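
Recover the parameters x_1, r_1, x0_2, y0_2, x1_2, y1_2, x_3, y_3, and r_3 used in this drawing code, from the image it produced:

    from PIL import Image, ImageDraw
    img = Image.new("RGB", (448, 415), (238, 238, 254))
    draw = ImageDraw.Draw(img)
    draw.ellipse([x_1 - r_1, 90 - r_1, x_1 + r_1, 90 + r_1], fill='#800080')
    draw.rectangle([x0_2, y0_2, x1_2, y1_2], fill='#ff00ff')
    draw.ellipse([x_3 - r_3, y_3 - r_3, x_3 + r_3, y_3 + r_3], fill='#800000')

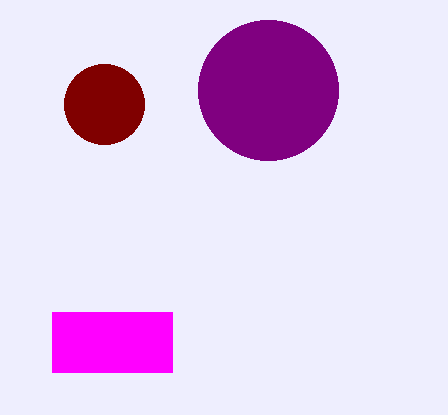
x_1 = 268; r_1 = 70; x0_2 = 52; y0_2 = 312; x1_2 = 172; y1_2 = 372; x_3 = 104; y_3 = 104; r_3 = 40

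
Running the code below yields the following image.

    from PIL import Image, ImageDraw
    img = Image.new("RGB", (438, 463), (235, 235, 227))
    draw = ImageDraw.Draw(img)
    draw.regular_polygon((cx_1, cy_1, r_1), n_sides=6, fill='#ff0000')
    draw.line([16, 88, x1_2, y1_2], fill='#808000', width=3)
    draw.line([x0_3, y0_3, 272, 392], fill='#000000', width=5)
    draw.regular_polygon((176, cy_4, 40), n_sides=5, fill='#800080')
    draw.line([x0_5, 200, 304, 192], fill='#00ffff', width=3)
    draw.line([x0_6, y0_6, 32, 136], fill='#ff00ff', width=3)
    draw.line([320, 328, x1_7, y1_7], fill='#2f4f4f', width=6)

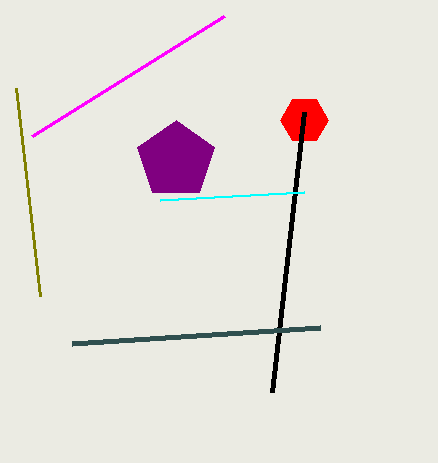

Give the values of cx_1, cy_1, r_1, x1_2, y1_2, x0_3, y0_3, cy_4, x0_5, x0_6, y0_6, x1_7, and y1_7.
cx_1 = 304
cy_1 = 120
r_1 = 24
x1_2 = 40
y1_2 = 296
x0_3 = 304
y0_3 = 112
cy_4 = 160
x0_5 = 160
x0_6 = 224
y0_6 = 16
x1_7 = 72
y1_7 = 344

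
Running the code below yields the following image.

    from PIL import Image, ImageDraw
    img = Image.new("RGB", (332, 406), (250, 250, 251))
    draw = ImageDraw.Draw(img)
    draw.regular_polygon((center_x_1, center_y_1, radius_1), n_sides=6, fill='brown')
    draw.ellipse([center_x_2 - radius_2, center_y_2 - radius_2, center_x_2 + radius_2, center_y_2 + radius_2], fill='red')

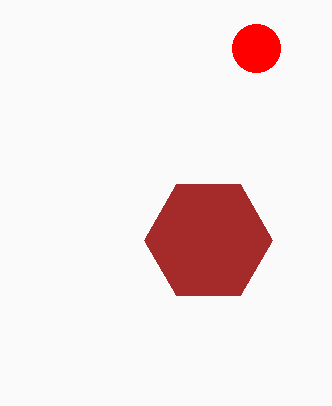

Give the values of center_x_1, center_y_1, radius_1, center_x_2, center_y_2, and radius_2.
center_x_1 = 208; center_y_1 = 240; radius_1 = 64; center_x_2 = 256; center_y_2 = 48; radius_2 = 24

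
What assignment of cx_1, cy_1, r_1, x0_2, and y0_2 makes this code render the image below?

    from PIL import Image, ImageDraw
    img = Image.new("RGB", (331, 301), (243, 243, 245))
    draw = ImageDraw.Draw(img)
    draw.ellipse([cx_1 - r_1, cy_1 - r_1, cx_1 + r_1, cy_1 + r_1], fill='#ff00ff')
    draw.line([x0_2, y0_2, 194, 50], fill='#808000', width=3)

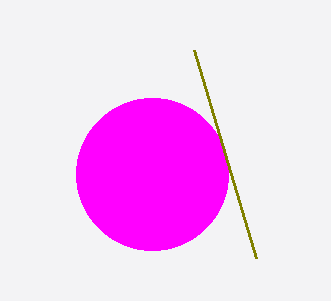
cx_1 = 152, cy_1 = 174, r_1 = 76, x0_2 = 256, y0_2 = 258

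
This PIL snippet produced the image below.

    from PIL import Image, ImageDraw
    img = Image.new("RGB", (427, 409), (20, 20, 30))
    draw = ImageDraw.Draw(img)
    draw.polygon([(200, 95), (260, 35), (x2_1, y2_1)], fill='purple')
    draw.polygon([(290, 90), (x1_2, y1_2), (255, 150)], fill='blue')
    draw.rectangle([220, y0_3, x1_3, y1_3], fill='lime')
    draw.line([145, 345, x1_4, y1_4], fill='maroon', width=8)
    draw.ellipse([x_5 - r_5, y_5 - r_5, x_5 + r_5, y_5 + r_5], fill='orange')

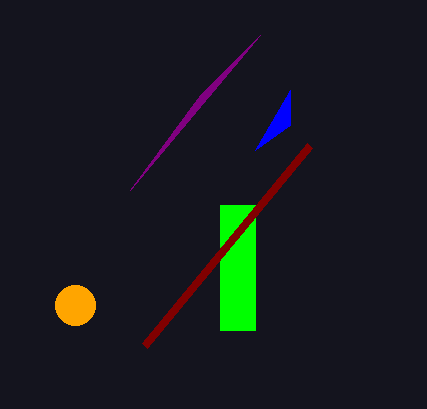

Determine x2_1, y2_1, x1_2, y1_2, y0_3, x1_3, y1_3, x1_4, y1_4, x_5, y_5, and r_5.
x2_1 = 130, y2_1 = 190, x1_2 = 290, y1_2 = 125, y0_3 = 205, x1_3 = 255, y1_3 = 330, x1_4 = 310, y1_4 = 145, x_5 = 75, y_5 = 305, r_5 = 20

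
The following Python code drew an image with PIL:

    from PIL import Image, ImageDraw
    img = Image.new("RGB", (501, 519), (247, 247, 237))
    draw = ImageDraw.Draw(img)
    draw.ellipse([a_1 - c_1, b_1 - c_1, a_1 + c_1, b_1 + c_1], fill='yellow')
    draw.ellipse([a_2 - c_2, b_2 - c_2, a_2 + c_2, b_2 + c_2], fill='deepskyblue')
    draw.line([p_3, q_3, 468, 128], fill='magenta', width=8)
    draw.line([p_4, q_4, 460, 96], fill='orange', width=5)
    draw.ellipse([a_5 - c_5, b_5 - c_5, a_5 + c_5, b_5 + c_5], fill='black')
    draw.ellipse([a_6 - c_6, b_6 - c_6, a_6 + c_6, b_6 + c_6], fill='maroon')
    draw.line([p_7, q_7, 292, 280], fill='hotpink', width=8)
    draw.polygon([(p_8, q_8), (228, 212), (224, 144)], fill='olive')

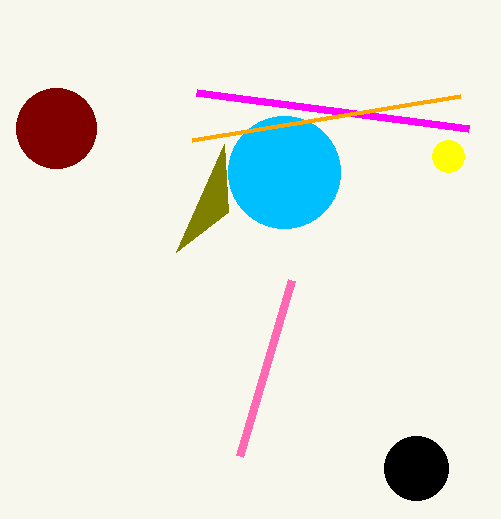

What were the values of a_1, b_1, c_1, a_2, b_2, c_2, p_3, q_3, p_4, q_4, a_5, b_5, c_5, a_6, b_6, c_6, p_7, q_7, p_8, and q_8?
a_1 = 448; b_1 = 156; c_1 = 16; a_2 = 284; b_2 = 172; c_2 = 56; p_3 = 196; q_3 = 92; p_4 = 192; q_4 = 140; a_5 = 416; b_5 = 468; c_5 = 32; a_6 = 56; b_6 = 128; c_6 = 40; p_7 = 240; q_7 = 456; p_8 = 176; q_8 = 252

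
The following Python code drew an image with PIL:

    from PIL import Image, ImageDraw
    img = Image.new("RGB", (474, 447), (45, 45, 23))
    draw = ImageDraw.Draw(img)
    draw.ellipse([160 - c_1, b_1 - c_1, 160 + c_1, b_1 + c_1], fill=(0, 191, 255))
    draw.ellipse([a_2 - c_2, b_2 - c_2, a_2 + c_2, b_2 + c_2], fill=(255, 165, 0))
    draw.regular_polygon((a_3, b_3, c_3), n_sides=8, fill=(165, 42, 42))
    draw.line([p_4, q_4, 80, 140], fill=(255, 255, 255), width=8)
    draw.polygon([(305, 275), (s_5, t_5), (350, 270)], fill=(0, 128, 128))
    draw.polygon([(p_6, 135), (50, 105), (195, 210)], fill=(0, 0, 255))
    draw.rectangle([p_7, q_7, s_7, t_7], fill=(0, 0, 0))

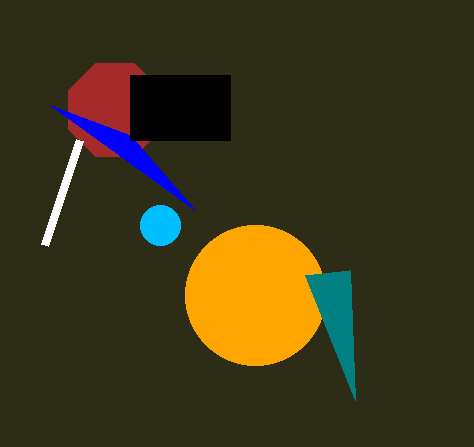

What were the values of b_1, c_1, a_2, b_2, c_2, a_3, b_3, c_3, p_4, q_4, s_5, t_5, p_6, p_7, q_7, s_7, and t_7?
b_1 = 225, c_1 = 20, a_2 = 255, b_2 = 295, c_2 = 70, a_3 = 115, b_3 = 110, c_3 = 50, p_4 = 45, q_4 = 245, s_5 = 355, t_5 = 400, p_6 = 130, p_7 = 130, q_7 = 75, s_7 = 230, t_7 = 140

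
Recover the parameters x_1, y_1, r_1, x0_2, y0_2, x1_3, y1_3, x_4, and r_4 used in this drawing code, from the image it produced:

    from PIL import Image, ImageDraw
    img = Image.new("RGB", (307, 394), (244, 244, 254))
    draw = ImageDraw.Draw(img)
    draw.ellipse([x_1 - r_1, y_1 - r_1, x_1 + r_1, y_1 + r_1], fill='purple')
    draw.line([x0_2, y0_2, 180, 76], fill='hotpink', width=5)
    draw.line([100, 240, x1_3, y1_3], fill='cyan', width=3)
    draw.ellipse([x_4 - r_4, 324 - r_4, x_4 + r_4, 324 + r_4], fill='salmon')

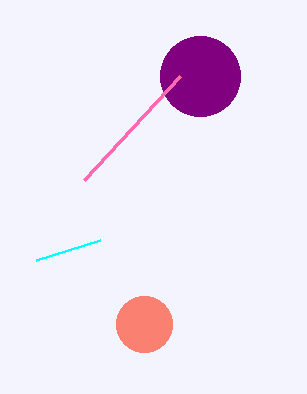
x_1 = 200
y_1 = 76
r_1 = 40
x0_2 = 84
y0_2 = 180
x1_3 = 36
y1_3 = 260
x_4 = 144
r_4 = 28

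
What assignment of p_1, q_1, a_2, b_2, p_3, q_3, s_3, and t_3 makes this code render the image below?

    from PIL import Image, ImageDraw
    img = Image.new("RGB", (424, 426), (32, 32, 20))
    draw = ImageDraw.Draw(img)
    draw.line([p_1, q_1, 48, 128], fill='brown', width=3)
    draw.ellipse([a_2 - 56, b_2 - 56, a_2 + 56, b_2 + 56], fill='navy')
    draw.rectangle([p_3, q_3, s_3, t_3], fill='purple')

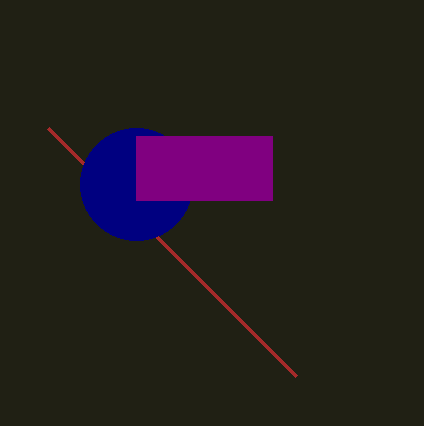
p_1 = 296, q_1 = 376, a_2 = 136, b_2 = 184, p_3 = 136, q_3 = 136, s_3 = 272, t_3 = 200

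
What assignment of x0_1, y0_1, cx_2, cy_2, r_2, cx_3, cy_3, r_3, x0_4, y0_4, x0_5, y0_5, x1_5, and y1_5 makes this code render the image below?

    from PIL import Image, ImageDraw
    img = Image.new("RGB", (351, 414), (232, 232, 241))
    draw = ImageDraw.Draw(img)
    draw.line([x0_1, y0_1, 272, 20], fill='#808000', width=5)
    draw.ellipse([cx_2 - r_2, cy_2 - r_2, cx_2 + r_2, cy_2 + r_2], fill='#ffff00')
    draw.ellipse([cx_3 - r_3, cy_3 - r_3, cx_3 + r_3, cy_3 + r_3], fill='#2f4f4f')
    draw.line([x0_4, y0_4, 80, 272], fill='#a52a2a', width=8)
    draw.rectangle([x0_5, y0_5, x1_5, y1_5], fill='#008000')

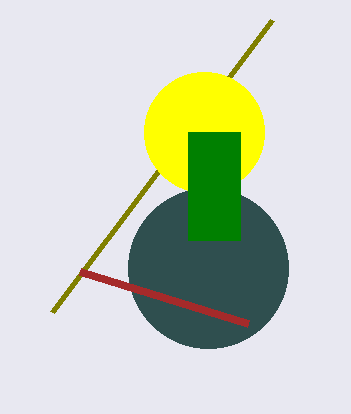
x0_1 = 52, y0_1 = 312, cx_2 = 204, cy_2 = 132, r_2 = 60, cx_3 = 208, cy_3 = 268, r_3 = 80, x0_4 = 248, y0_4 = 324, x0_5 = 188, y0_5 = 132, x1_5 = 240, y1_5 = 240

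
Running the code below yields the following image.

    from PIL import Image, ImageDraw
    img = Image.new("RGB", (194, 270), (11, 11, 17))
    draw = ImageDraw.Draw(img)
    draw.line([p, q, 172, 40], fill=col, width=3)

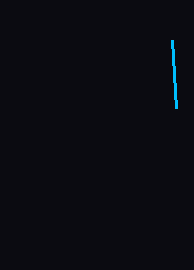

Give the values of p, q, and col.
p = 176
q = 108
col = 'deepskyblue'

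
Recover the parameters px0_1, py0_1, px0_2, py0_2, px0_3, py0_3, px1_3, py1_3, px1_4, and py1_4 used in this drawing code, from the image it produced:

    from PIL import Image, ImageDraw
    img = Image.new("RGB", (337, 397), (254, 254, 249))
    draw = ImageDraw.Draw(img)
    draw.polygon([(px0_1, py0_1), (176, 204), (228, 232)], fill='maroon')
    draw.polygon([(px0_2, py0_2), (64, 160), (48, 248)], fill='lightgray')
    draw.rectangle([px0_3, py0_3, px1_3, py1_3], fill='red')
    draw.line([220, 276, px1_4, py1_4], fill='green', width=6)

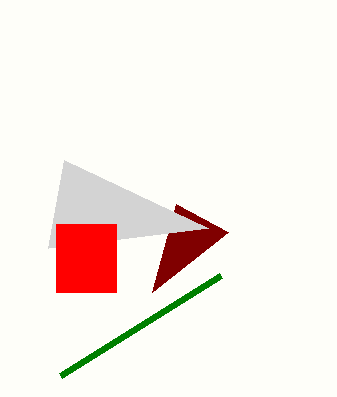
px0_1 = 152, py0_1 = 292, px0_2 = 208, py0_2 = 228, px0_3 = 56, py0_3 = 224, px1_3 = 116, py1_3 = 292, px1_4 = 60, py1_4 = 376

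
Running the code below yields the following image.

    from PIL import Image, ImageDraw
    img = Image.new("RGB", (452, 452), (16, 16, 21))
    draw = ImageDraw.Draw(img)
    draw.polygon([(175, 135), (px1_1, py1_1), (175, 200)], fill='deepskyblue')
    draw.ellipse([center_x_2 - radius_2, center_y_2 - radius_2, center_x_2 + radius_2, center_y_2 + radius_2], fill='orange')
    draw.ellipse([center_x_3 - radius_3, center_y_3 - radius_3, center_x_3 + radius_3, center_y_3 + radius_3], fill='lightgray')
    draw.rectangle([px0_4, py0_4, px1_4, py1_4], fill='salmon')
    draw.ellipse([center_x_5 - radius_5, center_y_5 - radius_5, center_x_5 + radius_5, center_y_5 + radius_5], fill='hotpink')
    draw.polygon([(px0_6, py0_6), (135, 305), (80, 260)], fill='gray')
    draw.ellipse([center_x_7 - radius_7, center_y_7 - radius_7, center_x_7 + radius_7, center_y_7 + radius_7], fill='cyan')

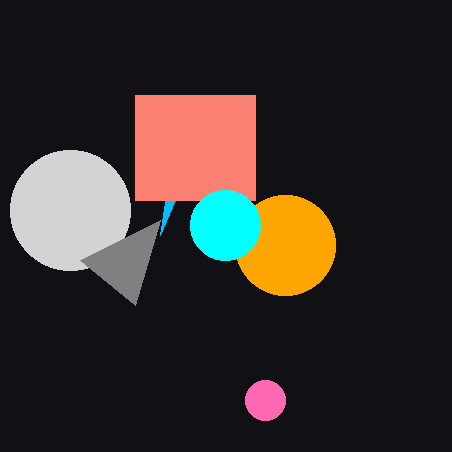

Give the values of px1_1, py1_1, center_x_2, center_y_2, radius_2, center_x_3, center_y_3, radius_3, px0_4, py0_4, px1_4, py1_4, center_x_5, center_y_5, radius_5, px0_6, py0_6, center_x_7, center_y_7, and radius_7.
px1_1 = 160, py1_1 = 235, center_x_2 = 285, center_y_2 = 245, radius_2 = 50, center_x_3 = 70, center_y_3 = 210, radius_3 = 60, px0_4 = 135, py0_4 = 95, px1_4 = 255, py1_4 = 200, center_x_5 = 265, center_y_5 = 400, radius_5 = 20, px0_6 = 160, py0_6 = 220, center_x_7 = 225, center_y_7 = 225, radius_7 = 35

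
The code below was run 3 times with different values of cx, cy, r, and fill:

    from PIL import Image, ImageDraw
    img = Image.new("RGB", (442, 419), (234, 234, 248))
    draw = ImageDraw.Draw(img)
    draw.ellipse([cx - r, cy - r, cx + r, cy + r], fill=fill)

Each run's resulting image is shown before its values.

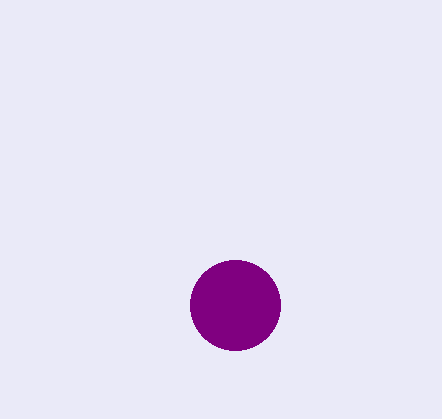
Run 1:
cx = 235; cy = 305; r = 45; fill = 'purple'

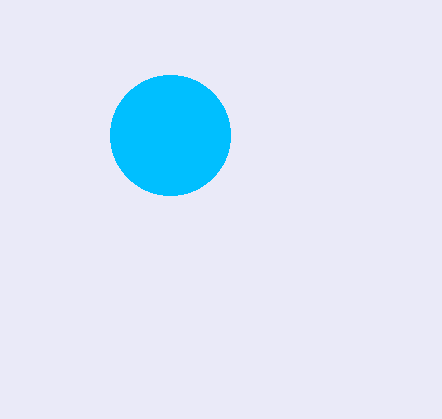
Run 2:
cx = 170, cy = 135, r = 60, fill = 'deepskyblue'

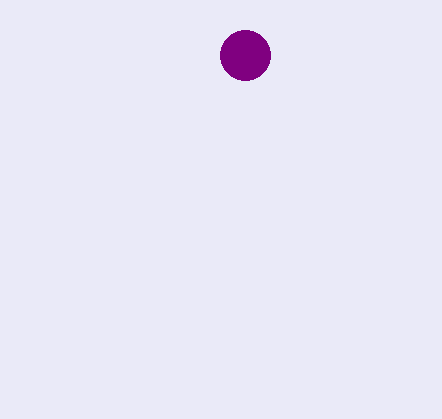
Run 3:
cx = 245; cy = 55; r = 25; fill = 'purple'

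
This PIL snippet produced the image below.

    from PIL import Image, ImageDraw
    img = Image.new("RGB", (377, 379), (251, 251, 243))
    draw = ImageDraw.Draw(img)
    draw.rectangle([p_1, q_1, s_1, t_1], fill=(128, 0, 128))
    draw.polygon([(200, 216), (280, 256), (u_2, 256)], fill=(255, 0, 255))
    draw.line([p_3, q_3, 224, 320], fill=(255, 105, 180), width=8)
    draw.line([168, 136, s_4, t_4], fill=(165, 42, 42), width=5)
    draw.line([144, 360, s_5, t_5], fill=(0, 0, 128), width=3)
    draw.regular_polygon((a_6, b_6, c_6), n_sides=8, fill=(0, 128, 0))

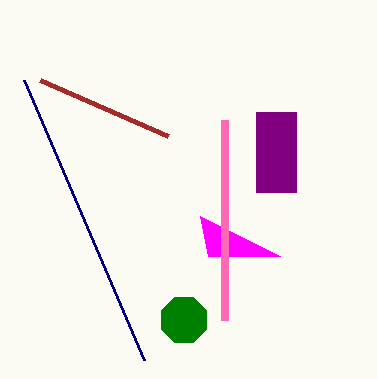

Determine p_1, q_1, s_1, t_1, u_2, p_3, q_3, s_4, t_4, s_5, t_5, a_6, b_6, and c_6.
p_1 = 256; q_1 = 112; s_1 = 296; t_1 = 192; u_2 = 208; p_3 = 224; q_3 = 120; s_4 = 40; t_4 = 80; s_5 = 24; t_5 = 80; a_6 = 184; b_6 = 320; c_6 = 24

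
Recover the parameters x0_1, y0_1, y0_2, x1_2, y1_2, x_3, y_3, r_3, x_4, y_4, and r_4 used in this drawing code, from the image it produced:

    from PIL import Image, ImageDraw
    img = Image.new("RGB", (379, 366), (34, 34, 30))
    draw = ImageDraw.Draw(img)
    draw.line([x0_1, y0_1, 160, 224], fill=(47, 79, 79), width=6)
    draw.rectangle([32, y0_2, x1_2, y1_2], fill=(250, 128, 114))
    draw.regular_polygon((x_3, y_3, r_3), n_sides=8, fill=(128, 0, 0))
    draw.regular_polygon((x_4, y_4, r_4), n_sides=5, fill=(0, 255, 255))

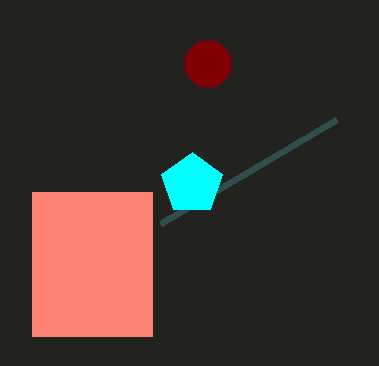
x0_1 = 336; y0_1 = 120; y0_2 = 192; x1_2 = 152; y1_2 = 336; x_3 = 208; y_3 = 64; r_3 = 24; x_4 = 192; y_4 = 184; r_4 = 32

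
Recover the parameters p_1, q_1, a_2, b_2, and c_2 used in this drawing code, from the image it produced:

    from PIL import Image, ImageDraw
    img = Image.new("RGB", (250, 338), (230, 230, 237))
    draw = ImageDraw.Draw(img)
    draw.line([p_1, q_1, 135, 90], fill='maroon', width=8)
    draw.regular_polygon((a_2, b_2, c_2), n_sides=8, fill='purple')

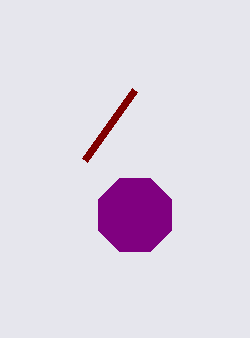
p_1 = 85, q_1 = 160, a_2 = 135, b_2 = 215, c_2 = 40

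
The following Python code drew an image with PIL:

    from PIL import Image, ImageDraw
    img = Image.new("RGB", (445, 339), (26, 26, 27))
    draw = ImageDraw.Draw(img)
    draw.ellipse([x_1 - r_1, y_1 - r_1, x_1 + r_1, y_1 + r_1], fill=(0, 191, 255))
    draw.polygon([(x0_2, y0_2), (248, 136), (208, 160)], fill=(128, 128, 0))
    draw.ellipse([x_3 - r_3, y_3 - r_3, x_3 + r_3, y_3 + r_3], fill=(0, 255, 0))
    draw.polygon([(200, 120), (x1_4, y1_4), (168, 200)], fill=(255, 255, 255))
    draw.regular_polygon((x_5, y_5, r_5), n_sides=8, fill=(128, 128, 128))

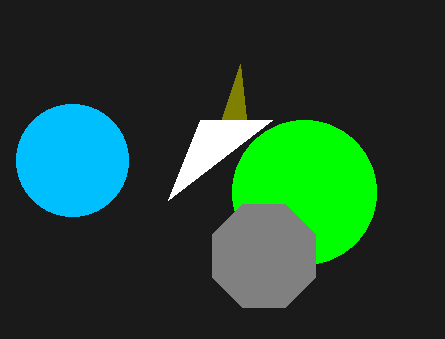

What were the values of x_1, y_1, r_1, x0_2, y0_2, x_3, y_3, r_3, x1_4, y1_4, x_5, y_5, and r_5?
x_1 = 72, y_1 = 160, r_1 = 56, x0_2 = 240, y0_2 = 64, x_3 = 304, y_3 = 192, r_3 = 72, x1_4 = 272, y1_4 = 120, x_5 = 264, y_5 = 256, r_5 = 56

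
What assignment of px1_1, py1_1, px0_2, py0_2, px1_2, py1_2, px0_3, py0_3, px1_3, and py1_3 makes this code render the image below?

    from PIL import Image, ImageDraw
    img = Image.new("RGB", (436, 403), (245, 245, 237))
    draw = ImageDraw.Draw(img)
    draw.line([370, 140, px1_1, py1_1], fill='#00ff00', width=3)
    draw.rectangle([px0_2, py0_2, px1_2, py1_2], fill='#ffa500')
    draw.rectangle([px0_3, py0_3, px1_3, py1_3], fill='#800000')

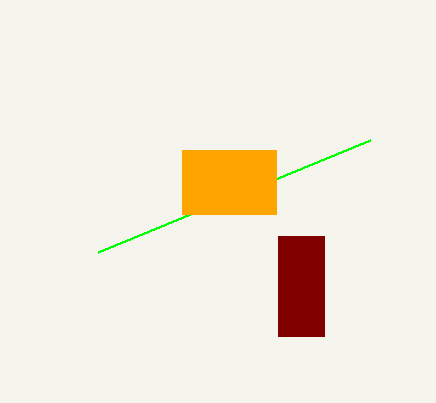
px1_1 = 98, py1_1 = 252, px0_2 = 182, py0_2 = 150, px1_2 = 276, py1_2 = 214, px0_3 = 278, py0_3 = 236, px1_3 = 324, py1_3 = 336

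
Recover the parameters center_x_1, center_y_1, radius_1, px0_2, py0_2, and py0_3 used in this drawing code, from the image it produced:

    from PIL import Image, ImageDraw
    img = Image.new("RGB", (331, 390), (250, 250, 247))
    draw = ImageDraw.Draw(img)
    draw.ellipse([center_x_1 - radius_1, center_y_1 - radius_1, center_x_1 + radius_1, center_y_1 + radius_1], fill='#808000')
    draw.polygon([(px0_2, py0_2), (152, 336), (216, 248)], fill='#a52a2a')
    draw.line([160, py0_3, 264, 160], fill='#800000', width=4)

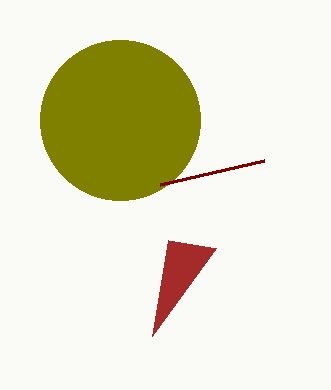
center_x_1 = 120
center_y_1 = 120
radius_1 = 80
px0_2 = 168
py0_2 = 240
py0_3 = 184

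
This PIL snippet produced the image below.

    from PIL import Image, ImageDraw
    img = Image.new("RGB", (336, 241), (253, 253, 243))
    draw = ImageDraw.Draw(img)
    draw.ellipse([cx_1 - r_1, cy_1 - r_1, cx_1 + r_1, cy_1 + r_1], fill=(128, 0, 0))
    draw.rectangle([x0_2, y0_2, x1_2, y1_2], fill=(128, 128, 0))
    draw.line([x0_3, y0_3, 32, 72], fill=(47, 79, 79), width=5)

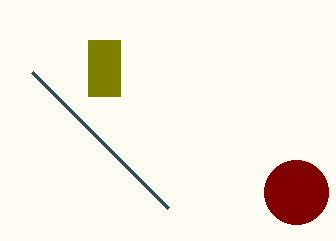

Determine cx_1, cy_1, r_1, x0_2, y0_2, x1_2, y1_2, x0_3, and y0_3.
cx_1 = 296; cy_1 = 192; r_1 = 32; x0_2 = 88; y0_2 = 40; x1_2 = 120; y1_2 = 96; x0_3 = 168; y0_3 = 208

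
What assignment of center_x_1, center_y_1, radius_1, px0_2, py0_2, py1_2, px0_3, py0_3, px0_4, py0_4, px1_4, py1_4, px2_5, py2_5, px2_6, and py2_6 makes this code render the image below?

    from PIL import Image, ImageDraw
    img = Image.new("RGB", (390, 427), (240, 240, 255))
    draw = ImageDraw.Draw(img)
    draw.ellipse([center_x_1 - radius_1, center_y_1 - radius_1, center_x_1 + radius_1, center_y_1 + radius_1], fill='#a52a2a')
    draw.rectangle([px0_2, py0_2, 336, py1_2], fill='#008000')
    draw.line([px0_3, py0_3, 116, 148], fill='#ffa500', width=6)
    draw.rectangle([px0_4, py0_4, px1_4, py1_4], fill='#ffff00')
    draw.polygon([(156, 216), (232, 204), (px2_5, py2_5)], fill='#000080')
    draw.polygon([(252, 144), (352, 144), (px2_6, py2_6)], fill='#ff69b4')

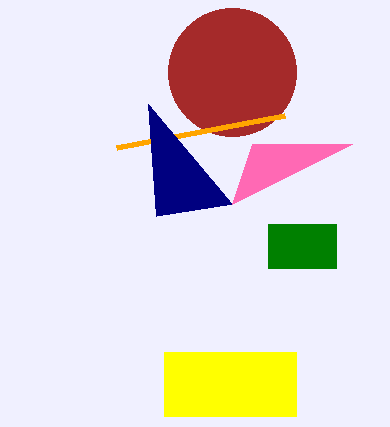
center_x_1 = 232; center_y_1 = 72; radius_1 = 64; px0_2 = 268; py0_2 = 224; py1_2 = 268; px0_3 = 284; py0_3 = 116; px0_4 = 164; py0_4 = 352; px1_4 = 296; py1_4 = 416; px2_5 = 148; py2_5 = 104; px2_6 = 232; py2_6 = 204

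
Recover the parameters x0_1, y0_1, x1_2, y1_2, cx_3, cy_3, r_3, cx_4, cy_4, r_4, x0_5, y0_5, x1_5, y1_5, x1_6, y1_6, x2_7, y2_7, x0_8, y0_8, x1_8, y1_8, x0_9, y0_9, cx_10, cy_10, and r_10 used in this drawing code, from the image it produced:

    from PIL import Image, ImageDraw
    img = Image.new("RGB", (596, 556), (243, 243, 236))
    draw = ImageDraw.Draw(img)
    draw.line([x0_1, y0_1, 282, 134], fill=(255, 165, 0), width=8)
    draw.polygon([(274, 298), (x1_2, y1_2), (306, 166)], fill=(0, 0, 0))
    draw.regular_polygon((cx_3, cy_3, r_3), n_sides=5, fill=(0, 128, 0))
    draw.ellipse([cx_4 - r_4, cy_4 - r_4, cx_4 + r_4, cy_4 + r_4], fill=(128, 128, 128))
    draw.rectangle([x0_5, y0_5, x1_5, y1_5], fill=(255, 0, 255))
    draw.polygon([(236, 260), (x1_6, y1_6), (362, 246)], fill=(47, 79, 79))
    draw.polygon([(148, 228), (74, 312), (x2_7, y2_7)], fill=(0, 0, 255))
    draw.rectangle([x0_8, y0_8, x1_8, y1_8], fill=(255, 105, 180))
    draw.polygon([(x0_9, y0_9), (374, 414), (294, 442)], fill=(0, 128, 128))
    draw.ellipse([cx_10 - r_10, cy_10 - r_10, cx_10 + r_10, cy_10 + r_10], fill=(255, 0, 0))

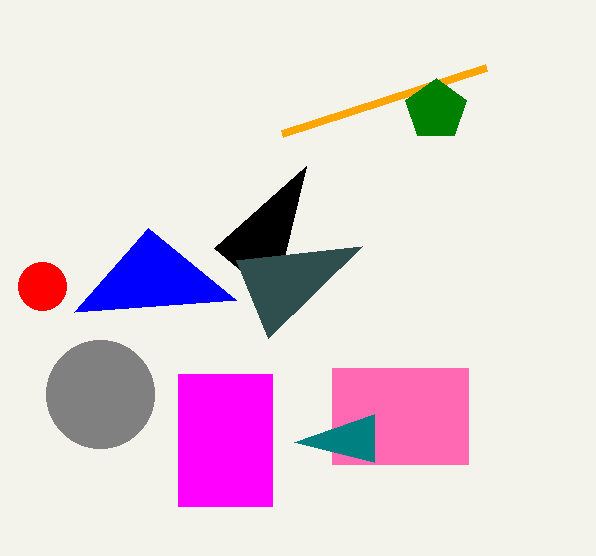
x0_1 = 486
y0_1 = 68
x1_2 = 214
y1_2 = 248
cx_3 = 436
cy_3 = 110
r_3 = 32
cx_4 = 100
cy_4 = 394
r_4 = 54
x0_5 = 178
y0_5 = 374
x1_5 = 272
y1_5 = 506
x1_6 = 268
y1_6 = 338
x2_7 = 236
y2_7 = 300
x0_8 = 332
y0_8 = 368
x1_8 = 468
y1_8 = 464
x0_9 = 374
y0_9 = 462
cx_10 = 42
cy_10 = 286
r_10 = 24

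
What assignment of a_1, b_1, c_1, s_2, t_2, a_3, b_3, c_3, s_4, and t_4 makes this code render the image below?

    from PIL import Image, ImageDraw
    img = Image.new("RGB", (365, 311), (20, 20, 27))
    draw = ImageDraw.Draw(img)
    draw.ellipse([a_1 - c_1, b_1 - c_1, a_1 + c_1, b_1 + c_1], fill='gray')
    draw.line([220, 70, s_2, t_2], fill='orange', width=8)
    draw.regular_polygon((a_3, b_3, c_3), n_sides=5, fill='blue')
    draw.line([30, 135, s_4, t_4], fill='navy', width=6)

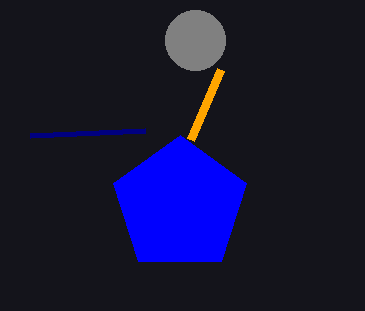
a_1 = 195; b_1 = 40; c_1 = 30; s_2 = 190; t_2 = 140; a_3 = 180; b_3 = 205; c_3 = 70; s_4 = 145; t_4 = 130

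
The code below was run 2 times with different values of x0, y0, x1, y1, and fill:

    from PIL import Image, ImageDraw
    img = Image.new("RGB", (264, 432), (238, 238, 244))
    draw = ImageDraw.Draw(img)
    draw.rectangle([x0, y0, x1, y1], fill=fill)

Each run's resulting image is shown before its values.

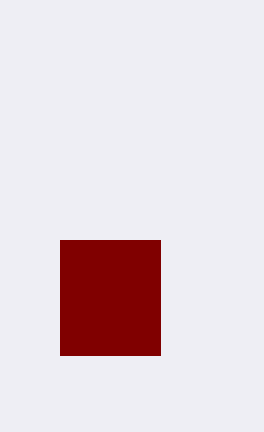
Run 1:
x0 = 60
y0 = 240
x1 = 160
y1 = 355
fill = 'maroon'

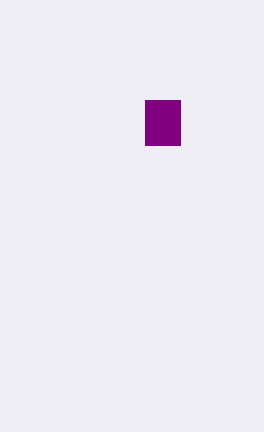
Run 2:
x0 = 145
y0 = 100
x1 = 180
y1 = 145
fill = 'purple'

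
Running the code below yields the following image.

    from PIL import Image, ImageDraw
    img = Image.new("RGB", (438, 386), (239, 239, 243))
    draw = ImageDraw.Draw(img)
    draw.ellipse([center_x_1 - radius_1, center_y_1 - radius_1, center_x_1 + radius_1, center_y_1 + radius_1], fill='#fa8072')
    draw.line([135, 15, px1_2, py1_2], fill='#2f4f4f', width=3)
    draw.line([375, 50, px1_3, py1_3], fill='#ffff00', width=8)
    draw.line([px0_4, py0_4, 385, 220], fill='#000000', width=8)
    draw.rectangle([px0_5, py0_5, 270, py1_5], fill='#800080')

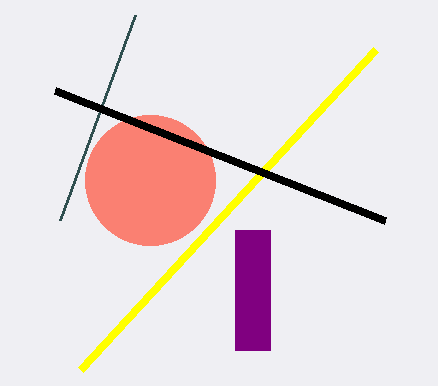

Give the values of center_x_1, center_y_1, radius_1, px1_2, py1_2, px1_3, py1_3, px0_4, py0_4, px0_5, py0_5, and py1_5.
center_x_1 = 150, center_y_1 = 180, radius_1 = 65, px1_2 = 60, py1_2 = 220, px1_3 = 80, py1_3 = 370, px0_4 = 55, py0_4 = 90, px0_5 = 235, py0_5 = 230, py1_5 = 350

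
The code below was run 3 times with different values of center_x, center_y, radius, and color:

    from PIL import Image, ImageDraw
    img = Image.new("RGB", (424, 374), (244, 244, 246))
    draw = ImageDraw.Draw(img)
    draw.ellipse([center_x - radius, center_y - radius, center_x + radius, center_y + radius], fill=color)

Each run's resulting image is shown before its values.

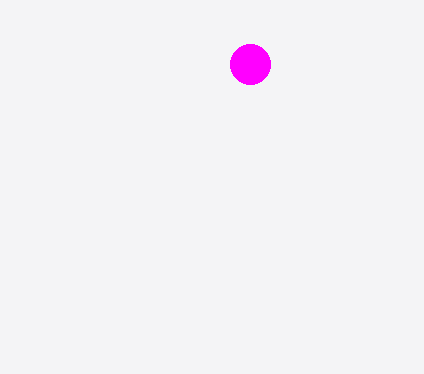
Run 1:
center_x = 250, center_y = 64, radius = 20, color = 'magenta'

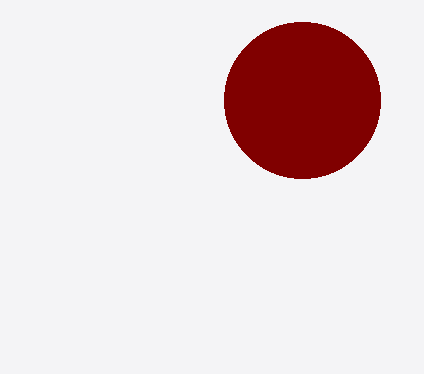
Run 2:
center_x = 302; center_y = 100; radius = 78; color = 'maroon'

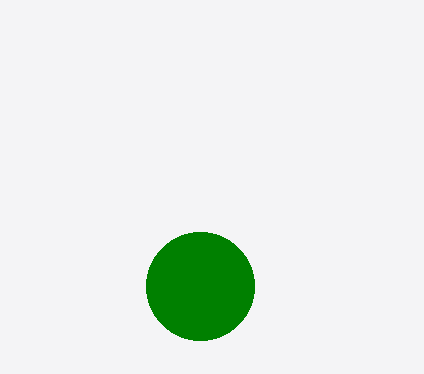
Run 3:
center_x = 200
center_y = 286
radius = 54
color = 'green'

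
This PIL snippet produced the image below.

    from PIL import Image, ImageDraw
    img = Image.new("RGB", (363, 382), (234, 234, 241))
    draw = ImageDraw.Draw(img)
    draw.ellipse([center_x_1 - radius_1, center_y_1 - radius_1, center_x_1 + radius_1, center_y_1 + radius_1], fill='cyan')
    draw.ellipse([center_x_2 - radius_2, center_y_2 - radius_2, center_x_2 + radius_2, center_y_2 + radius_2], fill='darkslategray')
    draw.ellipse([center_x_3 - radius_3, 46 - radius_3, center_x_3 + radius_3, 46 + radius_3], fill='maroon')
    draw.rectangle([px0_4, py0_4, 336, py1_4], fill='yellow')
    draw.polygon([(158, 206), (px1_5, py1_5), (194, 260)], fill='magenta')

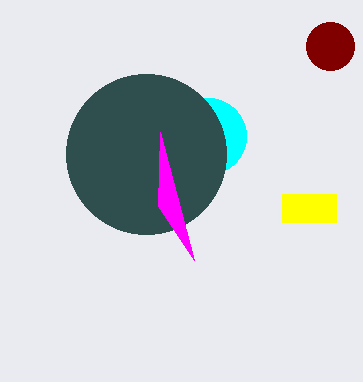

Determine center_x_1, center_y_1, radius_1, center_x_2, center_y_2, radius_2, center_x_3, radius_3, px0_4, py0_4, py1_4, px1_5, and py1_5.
center_x_1 = 208
center_y_1 = 136
radius_1 = 38
center_x_2 = 146
center_y_2 = 154
radius_2 = 80
center_x_3 = 330
radius_3 = 24
px0_4 = 282
py0_4 = 194
py1_4 = 222
px1_5 = 160
py1_5 = 132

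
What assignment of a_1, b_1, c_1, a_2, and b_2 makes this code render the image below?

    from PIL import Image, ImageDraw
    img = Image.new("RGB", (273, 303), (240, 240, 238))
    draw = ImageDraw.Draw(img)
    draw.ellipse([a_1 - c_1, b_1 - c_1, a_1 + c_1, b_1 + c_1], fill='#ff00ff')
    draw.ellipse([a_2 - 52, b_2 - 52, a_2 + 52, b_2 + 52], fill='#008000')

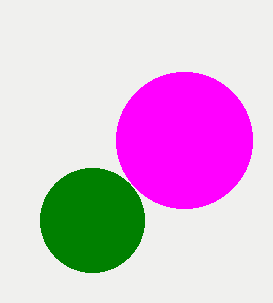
a_1 = 184, b_1 = 140, c_1 = 68, a_2 = 92, b_2 = 220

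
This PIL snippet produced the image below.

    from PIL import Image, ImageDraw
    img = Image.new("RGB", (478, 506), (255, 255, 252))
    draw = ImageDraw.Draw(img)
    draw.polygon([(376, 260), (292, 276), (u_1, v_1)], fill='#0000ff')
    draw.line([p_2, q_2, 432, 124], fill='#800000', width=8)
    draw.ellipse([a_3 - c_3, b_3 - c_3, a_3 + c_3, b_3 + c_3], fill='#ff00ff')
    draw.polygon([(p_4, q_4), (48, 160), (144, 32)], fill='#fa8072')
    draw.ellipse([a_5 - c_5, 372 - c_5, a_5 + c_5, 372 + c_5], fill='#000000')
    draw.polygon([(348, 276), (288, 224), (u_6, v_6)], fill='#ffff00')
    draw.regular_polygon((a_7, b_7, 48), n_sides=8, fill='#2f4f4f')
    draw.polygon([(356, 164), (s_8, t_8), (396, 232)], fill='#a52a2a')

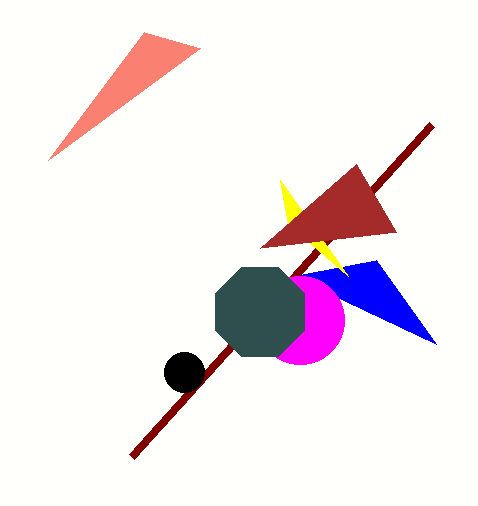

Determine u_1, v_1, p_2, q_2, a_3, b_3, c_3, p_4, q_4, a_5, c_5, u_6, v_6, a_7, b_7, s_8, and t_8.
u_1 = 436; v_1 = 344; p_2 = 132; q_2 = 456; a_3 = 300; b_3 = 320; c_3 = 44; p_4 = 200; q_4 = 48; a_5 = 184; c_5 = 20; u_6 = 280; v_6 = 180; a_7 = 260; b_7 = 312; s_8 = 260; t_8 = 248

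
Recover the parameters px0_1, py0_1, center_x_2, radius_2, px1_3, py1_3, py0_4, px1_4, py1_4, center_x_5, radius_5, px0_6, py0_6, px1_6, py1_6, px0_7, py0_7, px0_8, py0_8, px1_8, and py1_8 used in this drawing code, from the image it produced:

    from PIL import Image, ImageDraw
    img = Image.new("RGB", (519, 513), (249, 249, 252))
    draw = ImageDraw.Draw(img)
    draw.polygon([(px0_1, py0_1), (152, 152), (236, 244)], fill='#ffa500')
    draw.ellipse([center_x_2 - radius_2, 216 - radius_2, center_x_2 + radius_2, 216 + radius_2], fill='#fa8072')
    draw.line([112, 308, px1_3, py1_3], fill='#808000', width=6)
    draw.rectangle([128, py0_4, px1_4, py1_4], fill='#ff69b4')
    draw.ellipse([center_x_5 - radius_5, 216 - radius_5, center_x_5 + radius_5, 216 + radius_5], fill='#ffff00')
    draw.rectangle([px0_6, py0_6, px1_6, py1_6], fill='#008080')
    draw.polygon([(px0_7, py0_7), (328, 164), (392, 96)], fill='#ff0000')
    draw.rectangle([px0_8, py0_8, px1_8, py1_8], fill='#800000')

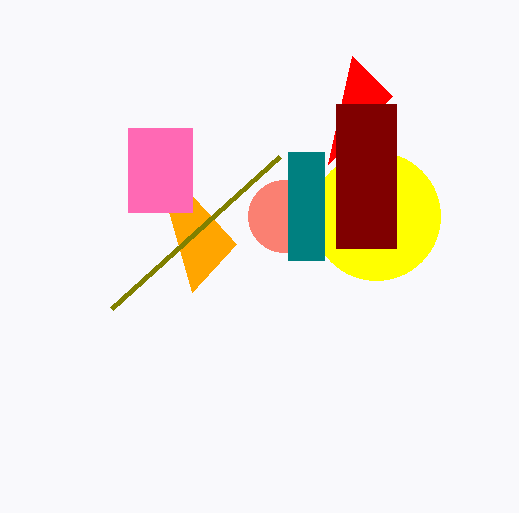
px0_1 = 192; py0_1 = 292; center_x_2 = 284; radius_2 = 36; px1_3 = 280; py1_3 = 156; py0_4 = 128; px1_4 = 192; py1_4 = 212; center_x_5 = 376; radius_5 = 64; px0_6 = 288; py0_6 = 152; px1_6 = 324; py1_6 = 260; px0_7 = 352; py0_7 = 56; px0_8 = 336; py0_8 = 104; px1_8 = 396; py1_8 = 248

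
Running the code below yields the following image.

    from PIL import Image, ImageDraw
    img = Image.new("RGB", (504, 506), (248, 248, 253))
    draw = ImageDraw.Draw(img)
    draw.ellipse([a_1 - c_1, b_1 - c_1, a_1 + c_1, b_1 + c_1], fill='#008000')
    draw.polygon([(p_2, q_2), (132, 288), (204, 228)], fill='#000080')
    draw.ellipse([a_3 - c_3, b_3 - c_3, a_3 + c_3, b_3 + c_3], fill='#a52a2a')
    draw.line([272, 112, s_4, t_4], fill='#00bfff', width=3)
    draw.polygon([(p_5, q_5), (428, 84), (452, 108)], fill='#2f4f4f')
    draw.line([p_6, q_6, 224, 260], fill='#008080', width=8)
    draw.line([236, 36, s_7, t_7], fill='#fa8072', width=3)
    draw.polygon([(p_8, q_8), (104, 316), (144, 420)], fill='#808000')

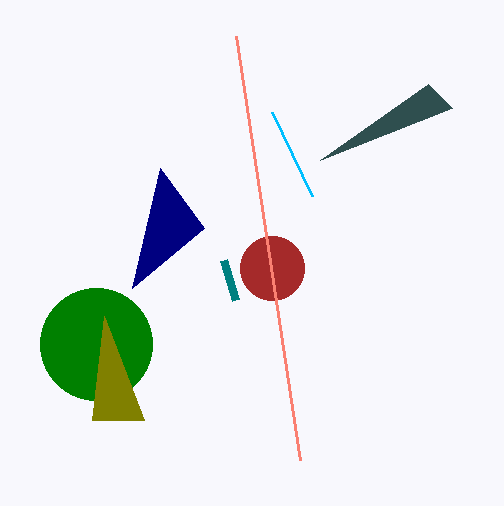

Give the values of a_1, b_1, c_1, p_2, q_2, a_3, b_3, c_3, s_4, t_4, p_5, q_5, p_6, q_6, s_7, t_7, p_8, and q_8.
a_1 = 96
b_1 = 344
c_1 = 56
p_2 = 160
q_2 = 168
a_3 = 272
b_3 = 268
c_3 = 32
s_4 = 312
t_4 = 196
p_5 = 320
q_5 = 160
p_6 = 236
q_6 = 300
s_7 = 300
t_7 = 460
p_8 = 92
q_8 = 420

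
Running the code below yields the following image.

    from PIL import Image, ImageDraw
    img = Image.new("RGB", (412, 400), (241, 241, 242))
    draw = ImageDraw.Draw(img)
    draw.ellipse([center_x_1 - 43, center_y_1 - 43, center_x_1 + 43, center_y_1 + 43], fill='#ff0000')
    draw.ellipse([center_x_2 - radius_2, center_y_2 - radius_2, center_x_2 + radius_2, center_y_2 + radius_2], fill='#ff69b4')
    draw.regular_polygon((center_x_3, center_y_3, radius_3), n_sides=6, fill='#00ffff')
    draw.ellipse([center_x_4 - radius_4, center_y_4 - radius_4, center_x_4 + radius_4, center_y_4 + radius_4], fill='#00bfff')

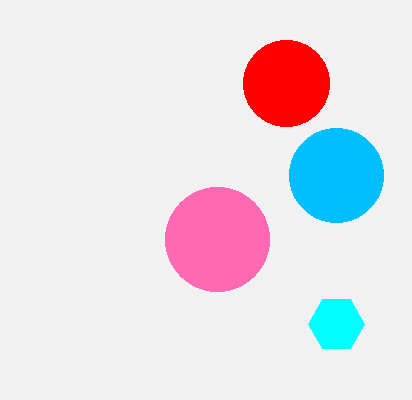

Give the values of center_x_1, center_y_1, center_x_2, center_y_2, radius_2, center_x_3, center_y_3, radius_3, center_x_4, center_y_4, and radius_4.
center_x_1 = 286
center_y_1 = 83
center_x_2 = 217
center_y_2 = 239
radius_2 = 52
center_x_3 = 336
center_y_3 = 324
radius_3 = 28
center_x_4 = 336
center_y_4 = 175
radius_4 = 47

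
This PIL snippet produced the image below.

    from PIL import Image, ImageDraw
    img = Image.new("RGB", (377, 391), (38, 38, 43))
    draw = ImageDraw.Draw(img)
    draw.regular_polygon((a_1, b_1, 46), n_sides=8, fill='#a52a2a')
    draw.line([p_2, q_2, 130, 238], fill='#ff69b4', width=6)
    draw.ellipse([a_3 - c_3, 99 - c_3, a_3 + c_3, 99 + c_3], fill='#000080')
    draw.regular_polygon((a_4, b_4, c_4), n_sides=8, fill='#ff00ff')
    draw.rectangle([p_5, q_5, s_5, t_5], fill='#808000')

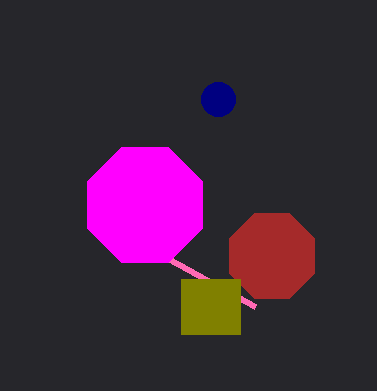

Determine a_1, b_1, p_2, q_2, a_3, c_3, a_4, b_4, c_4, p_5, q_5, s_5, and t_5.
a_1 = 272, b_1 = 256, p_2 = 255, q_2 = 307, a_3 = 218, c_3 = 17, a_4 = 145, b_4 = 205, c_4 = 62, p_5 = 181, q_5 = 279, s_5 = 240, t_5 = 334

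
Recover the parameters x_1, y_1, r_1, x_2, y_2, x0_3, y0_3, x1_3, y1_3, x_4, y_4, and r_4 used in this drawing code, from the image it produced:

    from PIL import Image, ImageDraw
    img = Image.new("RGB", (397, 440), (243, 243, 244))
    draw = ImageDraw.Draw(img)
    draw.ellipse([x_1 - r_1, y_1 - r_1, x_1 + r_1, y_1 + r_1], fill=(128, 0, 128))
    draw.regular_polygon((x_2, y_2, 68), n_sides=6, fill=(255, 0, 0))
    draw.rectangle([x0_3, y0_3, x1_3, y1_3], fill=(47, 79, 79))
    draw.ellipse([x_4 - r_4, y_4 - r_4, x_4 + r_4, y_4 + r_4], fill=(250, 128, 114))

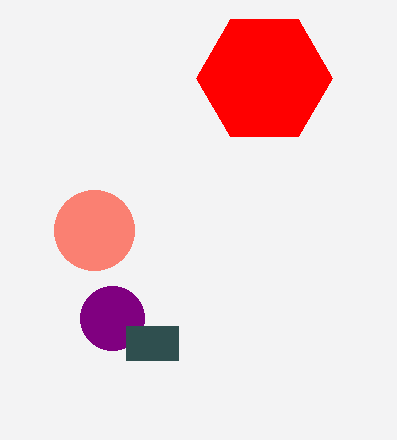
x_1 = 112, y_1 = 318, r_1 = 32, x_2 = 264, y_2 = 78, x0_3 = 126, y0_3 = 326, x1_3 = 178, y1_3 = 360, x_4 = 94, y_4 = 230, r_4 = 40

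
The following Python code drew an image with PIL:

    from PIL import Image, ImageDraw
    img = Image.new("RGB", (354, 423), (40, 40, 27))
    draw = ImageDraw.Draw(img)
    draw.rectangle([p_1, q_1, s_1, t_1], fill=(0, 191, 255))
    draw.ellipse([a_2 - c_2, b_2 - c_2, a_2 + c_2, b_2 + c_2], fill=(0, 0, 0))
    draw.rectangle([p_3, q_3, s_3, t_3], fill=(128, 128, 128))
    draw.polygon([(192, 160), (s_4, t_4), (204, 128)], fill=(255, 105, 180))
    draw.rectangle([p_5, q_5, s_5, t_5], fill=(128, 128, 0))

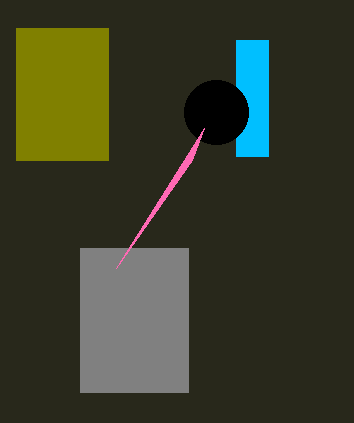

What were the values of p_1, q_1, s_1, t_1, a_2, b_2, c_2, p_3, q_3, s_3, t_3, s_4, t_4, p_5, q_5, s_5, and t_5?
p_1 = 236, q_1 = 40, s_1 = 268, t_1 = 156, a_2 = 216, b_2 = 112, c_2 = 32, p_3 = 80, q_3 = 248, s_3 = 188, t_3 = 392, s_4 = 116, t_4 = 268, p_5 = 16, q_5 = 28, s_5 = 108, t_5 = 160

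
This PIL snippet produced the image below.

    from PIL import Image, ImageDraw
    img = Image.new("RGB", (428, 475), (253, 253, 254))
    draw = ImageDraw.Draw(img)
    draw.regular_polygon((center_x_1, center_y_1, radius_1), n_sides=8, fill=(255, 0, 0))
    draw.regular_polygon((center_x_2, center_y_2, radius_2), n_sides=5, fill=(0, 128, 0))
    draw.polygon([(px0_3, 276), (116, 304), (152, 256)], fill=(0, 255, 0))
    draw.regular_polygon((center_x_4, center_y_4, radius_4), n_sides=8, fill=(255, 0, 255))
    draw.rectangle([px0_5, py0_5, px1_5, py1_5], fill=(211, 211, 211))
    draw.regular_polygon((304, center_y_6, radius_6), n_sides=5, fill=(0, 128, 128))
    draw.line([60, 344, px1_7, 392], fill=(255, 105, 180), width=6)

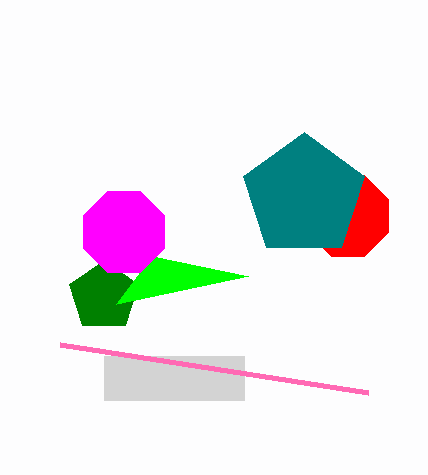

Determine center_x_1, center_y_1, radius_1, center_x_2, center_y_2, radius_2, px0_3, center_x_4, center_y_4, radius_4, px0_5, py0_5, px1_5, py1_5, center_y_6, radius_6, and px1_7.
center_x_1 = 348; center_y_1 = 216; radius_1 = 44; center_x_2 = 104; center_y_2 = 296; radius_2 = 36; px0_3 = 248; center_x_4 = 124; center_y_4 = 232; radius_4 = 44; px0_5 = 104; py0_5 = 356; px1_5 = 244; py1_5 = 400; center_y_6 = 196; radius_6 = 64; px1_7 = 368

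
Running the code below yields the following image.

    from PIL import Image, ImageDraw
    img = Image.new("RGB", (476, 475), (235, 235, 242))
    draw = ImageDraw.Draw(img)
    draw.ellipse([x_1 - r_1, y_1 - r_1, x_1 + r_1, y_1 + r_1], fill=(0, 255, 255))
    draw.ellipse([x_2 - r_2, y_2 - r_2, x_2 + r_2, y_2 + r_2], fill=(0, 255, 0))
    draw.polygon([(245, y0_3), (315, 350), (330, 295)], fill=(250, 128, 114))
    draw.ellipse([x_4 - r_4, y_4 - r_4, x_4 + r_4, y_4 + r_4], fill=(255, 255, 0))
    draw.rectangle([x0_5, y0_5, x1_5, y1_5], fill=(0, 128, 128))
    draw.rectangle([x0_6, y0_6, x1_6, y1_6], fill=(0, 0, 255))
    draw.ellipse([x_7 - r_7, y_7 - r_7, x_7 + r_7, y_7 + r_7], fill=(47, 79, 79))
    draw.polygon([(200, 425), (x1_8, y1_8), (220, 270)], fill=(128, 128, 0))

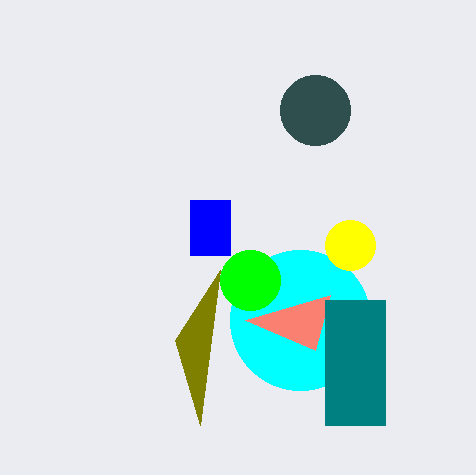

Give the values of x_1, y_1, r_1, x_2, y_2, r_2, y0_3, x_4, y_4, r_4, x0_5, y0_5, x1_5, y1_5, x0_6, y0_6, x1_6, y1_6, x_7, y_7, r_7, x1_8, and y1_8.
x_1 = 300, y_1 = 320, r_1 = 70, x_2 = 250, y_2 = 280, r_2 = 30, y0_3 = 320, x_4 = 350, y_4 = 245, r_4 = 25, x0_5 = 325, y0_5 = 300, x1_5 = 385, y1_5 = 425, x0_6 = 190, y0_6 = 200, x1_6 = 230, y1_6 = 255, x_7 = 315, y_7 = 110, r_7 = 35, x1_8 = 175, y1_8 = 340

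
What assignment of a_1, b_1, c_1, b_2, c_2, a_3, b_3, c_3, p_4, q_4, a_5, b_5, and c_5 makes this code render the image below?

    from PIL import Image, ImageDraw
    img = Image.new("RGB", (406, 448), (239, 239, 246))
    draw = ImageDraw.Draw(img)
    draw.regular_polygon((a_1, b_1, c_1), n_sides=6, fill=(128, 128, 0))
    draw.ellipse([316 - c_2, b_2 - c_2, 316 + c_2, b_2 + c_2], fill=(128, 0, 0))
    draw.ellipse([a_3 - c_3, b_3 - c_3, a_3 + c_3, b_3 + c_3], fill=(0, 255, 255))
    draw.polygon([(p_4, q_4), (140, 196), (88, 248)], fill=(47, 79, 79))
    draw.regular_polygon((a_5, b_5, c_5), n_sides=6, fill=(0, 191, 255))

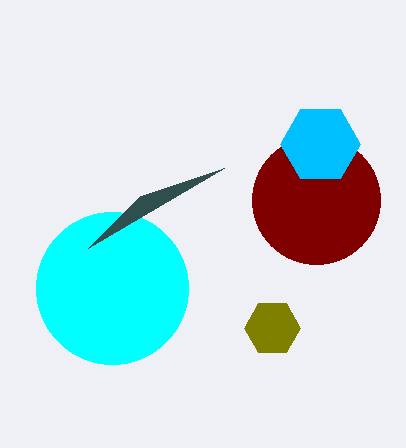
a_1 = 272, b_1 = 328, c_1 = 28, b_2 = 200, c_2 = 64, a_3 = 112, b_3 = 288, c_3 = 76, p_4 = 224, q_4 = 168, a_5 = 320, b_5 = 144, c_5 = 40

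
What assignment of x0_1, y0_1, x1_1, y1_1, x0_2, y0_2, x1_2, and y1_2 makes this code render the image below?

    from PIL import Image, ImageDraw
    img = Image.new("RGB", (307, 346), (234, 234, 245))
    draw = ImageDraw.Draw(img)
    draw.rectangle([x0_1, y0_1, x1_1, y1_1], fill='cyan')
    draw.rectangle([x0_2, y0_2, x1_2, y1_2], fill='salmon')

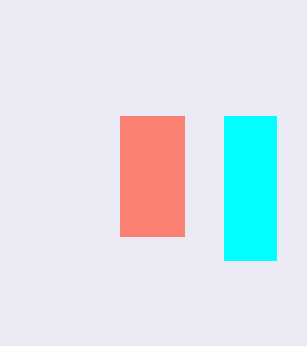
x0_1 = 224; y0_1 = 116; x1_1 = 276; y1_1 = 260; x0_2 = 120; y0_2 = 116; x1_2 = 184; y1_2 = 236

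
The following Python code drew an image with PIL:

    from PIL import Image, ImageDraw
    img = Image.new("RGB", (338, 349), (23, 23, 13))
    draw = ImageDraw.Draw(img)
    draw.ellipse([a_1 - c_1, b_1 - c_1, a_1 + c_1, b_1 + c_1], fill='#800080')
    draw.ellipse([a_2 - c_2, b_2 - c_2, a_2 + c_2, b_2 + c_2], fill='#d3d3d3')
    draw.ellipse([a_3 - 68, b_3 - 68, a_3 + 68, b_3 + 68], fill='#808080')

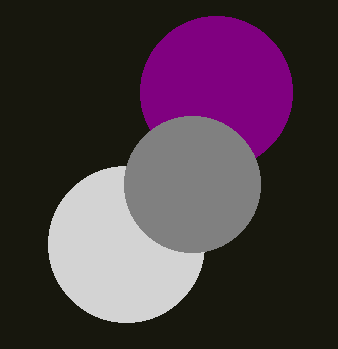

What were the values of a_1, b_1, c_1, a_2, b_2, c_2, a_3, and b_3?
a_1 = 216, b_1 = 92, c_1 = 76, a_2 = 126, b_2 = 244, c_2 = 78, a_3 = 192, b_3 = 184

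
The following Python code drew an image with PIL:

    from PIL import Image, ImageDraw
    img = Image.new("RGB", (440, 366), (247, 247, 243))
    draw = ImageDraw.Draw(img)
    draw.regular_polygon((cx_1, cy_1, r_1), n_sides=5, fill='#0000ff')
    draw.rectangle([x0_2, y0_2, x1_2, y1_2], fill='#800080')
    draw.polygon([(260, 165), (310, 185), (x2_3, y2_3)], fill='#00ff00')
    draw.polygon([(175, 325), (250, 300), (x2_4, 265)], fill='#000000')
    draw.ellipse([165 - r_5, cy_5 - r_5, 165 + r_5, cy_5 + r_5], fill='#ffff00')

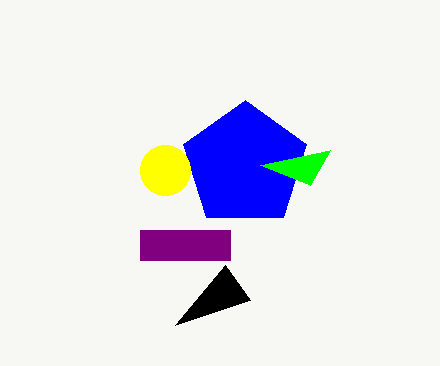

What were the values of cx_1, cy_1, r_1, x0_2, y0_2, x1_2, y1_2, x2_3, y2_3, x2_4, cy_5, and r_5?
cx_1 = 245; cy_1 = 165; r_1 = 65; x0_2 = 140; y0_2 = 230; x1_2 = 230; y1_2 = 260; x2_3 = 330; y2_3 = 150; x2_4 = 225; cy_5 = 170; r_5 = 25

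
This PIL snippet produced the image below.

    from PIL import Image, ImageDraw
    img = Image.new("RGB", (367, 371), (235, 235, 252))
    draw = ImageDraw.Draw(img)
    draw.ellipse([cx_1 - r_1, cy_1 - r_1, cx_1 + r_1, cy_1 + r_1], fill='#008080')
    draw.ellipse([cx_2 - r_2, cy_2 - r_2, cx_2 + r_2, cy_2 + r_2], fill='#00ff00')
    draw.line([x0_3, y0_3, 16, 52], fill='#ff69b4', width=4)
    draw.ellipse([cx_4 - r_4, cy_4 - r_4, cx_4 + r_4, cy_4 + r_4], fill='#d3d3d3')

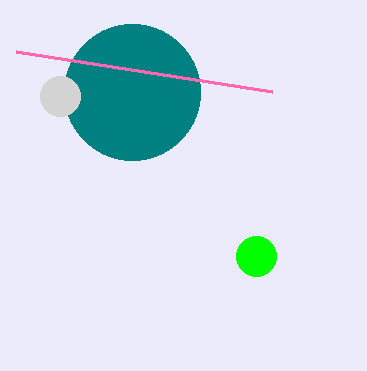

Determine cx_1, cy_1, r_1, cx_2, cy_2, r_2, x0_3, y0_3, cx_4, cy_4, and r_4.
cx_1 = 132; cy_1 = 92; r_1 = 68; cx_2 = 256; cy_2 = 256; r_2 = 20; x0_3 = 272; y0_3 = 92; cx_4 = 60; cy_4 = 96; r_4 = 20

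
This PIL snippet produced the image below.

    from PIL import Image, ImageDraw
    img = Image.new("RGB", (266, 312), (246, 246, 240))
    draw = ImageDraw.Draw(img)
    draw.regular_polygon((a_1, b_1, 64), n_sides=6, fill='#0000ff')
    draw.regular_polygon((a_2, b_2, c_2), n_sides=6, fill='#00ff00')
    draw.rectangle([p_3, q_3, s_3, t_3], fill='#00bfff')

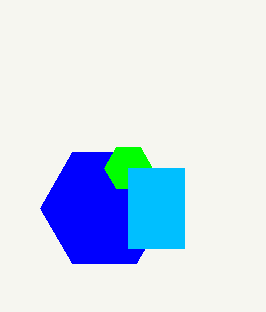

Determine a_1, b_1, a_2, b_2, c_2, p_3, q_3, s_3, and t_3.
a_1 = 104
b_1 = 208
a_2 = 128
b_2 = 168
c_2 = 24
p_3 = 128
q_3 = 168
s_3 = 184
t_3 = 248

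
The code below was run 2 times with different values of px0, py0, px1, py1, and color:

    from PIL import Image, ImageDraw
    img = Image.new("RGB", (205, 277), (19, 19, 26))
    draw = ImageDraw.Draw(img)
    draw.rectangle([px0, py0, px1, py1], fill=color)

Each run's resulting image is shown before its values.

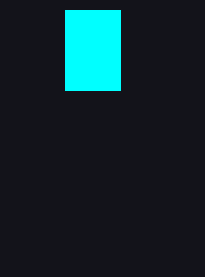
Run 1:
px0 = 65
py0 = 10
px1 = 120
py1 = 90
color = 'cyan'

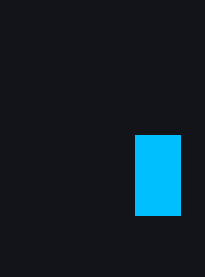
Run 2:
px0 = 135; py0 = 135; px1 = 180; py1 = 215; color = 'deepskyblue'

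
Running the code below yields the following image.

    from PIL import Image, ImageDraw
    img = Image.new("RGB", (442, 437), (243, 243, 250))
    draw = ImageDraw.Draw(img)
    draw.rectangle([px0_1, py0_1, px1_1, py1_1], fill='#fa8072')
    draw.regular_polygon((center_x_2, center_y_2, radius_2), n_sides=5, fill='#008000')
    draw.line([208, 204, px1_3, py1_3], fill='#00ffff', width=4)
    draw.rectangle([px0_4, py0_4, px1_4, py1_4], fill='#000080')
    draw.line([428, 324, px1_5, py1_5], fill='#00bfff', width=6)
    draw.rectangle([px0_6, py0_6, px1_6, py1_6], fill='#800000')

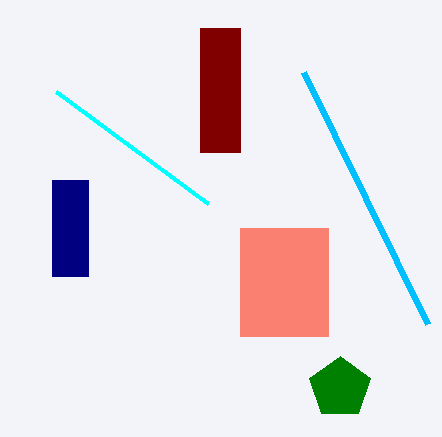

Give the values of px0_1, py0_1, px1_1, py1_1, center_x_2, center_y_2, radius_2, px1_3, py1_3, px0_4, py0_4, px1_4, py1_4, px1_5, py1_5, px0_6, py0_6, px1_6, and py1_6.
px0_1 = 240; py0_1 = 228; px1_1 = 328; py1_1 = 336; center_x_2 = 340; center_y_2 = 388; radius_2 = 32; px1_3 = 56; py1_3 = 92; px0_4 = 52; py0_4 = 180; px1_4 = 88; py1_4 = 276; px1_5 = 304; py1_5 = 72; px0_6 = 200; py0_6 = 28; px1_6 = 240; py1_6 = 152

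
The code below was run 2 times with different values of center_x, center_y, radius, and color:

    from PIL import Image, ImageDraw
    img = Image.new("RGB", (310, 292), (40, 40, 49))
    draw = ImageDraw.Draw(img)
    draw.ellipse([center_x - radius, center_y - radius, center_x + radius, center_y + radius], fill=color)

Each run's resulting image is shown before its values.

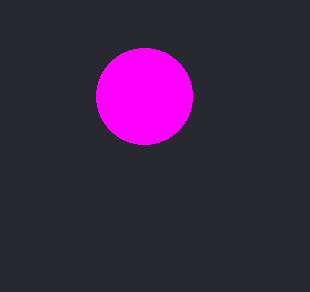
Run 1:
center_x = 144; center_y = 96; radius = 48; color = 'magenta'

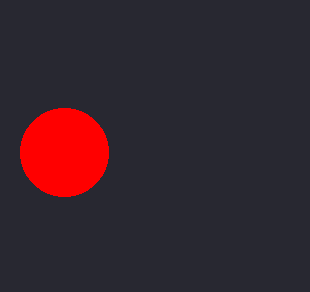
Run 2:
center_x = 64, center_y = 152, radius = 44, color = 'red'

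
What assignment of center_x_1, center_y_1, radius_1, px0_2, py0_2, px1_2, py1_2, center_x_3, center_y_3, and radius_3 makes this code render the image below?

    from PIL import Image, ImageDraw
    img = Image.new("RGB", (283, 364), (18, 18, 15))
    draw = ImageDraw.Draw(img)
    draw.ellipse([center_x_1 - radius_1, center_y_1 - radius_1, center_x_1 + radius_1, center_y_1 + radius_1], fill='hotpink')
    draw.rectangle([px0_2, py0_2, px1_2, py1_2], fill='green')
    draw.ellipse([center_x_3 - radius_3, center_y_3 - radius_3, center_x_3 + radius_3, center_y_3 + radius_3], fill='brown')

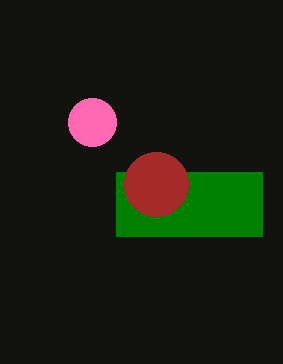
center_x_1 = 92, center_y_1 = 122, radius_1 = 24, px0_2 = 116, py0_2 = 172, px1_2 = 262, py1_2 = 236, center_x_3 = 156, center_y_3 = 184, radius_3 = 32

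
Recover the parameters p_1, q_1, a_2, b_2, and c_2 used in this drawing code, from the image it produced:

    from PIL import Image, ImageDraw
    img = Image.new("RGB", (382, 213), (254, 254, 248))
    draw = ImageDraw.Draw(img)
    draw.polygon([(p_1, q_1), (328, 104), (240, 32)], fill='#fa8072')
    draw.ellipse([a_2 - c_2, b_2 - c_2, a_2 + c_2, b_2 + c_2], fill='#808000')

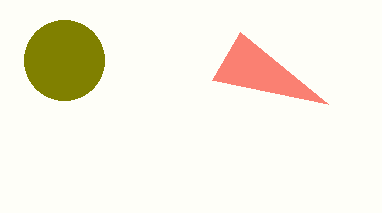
p_1 = 212
q_1 = 80
a_2 = 64
b_2 = 60
c_2 = 40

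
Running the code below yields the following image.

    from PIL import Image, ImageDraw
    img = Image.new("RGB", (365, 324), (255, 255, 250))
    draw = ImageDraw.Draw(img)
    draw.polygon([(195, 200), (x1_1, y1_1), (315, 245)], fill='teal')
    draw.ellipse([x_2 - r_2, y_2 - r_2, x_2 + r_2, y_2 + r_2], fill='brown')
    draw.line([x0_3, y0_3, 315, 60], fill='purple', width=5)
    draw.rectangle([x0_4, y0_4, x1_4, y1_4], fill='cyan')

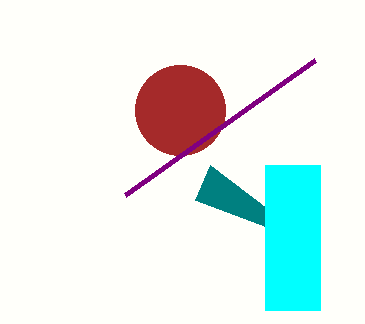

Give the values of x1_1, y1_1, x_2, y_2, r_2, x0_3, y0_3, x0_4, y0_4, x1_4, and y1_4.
x1_1 = 210
y1_1 = 165
x_2 = 180
y_2 = 110
r_2 = 45
x0_3 = 125
y0_3 = 195
x0_4 = 265
y0_4 = 165
x1_4 = 320
y1_4 = 310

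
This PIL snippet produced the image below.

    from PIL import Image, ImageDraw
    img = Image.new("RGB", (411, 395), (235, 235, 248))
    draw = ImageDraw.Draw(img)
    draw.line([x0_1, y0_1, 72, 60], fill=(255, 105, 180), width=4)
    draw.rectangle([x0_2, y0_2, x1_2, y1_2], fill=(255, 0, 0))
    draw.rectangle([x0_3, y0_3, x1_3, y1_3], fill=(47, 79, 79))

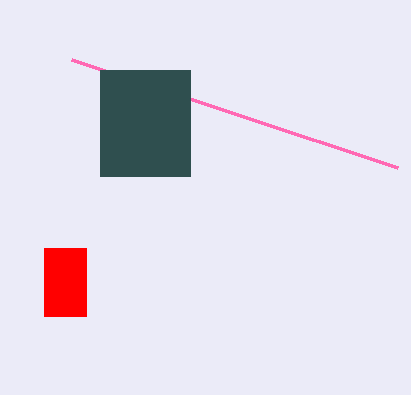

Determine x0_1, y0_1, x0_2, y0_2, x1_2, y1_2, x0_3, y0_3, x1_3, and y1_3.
x0_1 = 398, y0_1 = 168, x0_2 = 44, y0_2 = 248, x1_2 = 86, y1_2 = 316, x0_3 = 100, y0_3 = 70, x1_3 = 190, y1_3 = 176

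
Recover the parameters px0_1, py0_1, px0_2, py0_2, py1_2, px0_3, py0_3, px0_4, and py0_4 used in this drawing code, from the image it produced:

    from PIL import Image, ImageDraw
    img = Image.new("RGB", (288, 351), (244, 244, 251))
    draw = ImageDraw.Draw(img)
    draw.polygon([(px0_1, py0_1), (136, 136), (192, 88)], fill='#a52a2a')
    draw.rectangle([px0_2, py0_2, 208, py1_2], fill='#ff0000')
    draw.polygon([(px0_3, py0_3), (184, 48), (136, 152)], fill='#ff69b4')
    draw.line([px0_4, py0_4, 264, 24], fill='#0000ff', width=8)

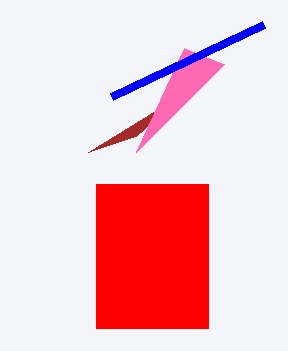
px0_1 = 88; py0_1 = 152; px0_2 = 96; py0_2 = 184; py1_2 = 328; px0_3 = 224; py0_3 = 64; px0_4 = 112; py0_4 = 96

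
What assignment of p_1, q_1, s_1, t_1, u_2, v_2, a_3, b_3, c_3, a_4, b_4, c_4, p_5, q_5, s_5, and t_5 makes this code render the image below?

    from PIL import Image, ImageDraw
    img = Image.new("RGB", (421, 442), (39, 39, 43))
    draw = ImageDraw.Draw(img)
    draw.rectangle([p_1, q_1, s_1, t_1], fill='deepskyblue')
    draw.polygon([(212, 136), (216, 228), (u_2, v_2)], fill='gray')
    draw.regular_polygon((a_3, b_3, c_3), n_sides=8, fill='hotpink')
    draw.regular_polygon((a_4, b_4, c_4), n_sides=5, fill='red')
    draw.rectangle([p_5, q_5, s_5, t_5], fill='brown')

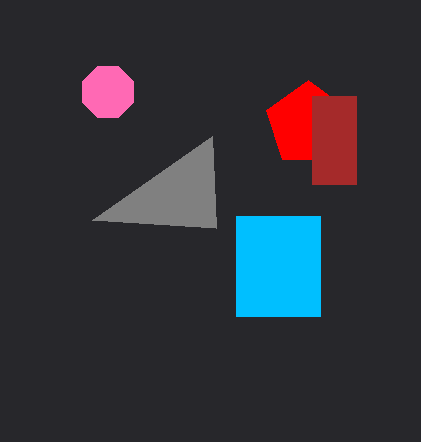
p_1 = 236
q_1 = 216
s_1 = 320
t_1 = 316
u_2 = 92
v_2 = 220
a_3 = 108
b_3 = 92
c_3 = 28
a_4 = 308
b_4 = 124
c_4 = 44
p_5 = 312
q_5 = 96
s_5 = 356
t_5 = 184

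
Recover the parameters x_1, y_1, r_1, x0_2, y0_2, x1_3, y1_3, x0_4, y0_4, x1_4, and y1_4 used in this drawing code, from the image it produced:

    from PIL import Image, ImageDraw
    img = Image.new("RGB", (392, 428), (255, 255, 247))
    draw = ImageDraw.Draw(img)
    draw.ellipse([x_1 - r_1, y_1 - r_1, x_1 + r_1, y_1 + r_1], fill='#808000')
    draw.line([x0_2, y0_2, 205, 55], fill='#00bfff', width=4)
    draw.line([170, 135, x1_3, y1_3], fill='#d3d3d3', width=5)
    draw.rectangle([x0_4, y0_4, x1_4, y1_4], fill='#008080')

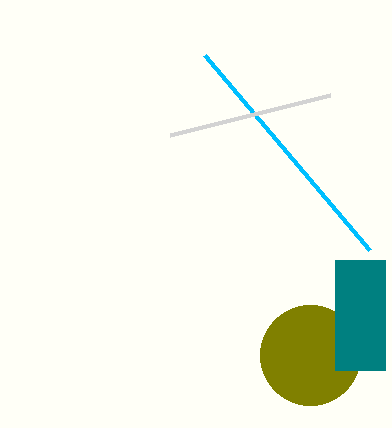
x_1 = 310, y_1 = 355, r_1 = 50, x0_2 = 370, y0_2 = 250, x1_3 = 330, y1_3 = 95, x0_4 = 335, y0_4 = 260, x1_4 = 385, y1_4 = 370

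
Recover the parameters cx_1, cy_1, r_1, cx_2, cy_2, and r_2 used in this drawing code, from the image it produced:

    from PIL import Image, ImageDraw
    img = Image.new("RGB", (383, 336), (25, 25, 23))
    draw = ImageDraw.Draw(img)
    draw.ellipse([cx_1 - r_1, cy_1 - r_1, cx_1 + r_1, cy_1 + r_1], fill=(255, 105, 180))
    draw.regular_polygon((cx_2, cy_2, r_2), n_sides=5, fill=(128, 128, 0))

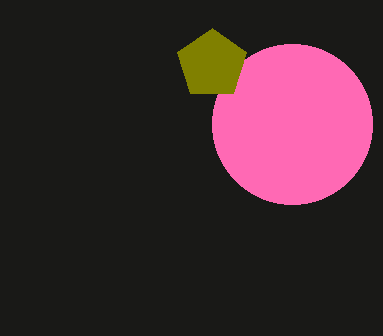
cx_1 = 292, cy_1 = 124, r_1 = 80, cx_2 = 212, cy_2 = 64, r_2 = 36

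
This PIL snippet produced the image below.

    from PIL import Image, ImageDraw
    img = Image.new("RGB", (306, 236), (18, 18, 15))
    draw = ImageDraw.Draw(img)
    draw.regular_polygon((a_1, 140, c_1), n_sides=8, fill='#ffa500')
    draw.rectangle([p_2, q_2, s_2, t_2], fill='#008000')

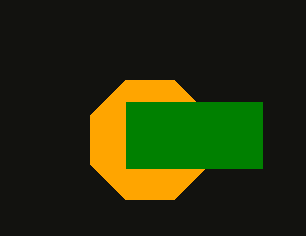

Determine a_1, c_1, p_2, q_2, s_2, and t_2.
a_1 = 150; c_1 = 64; p_2 = 126; q_2 = 102; s_2 = 262; t_2 = 168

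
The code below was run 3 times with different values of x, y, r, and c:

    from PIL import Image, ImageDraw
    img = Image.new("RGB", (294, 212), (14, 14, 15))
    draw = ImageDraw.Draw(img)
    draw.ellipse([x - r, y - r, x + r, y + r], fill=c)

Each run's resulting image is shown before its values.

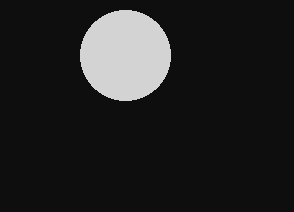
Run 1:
x = 125, y = 55, r = 45, c = 'lightgray'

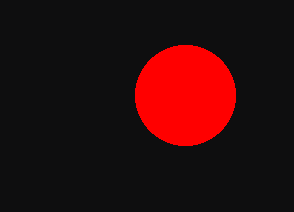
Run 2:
x = 185
y = 95
r = 50
c = 'red'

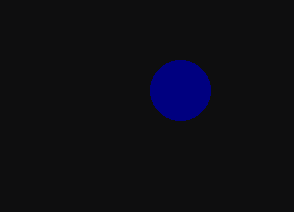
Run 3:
x = 180, y = 90, r = 30, c = 'navy'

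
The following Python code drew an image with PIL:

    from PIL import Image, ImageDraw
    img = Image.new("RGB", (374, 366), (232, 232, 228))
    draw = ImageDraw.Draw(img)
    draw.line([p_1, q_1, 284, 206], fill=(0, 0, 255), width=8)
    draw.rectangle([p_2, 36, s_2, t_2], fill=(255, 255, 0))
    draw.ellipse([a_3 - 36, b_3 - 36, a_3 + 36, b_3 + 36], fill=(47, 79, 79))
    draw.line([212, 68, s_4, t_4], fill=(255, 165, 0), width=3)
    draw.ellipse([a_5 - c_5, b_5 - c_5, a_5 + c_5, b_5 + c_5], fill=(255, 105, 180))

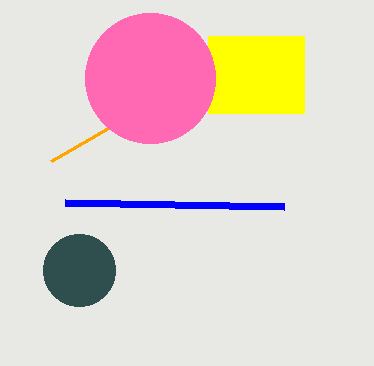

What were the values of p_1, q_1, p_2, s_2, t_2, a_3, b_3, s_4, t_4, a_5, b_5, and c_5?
p_1 = 65
q_1 = 202
p_2 = 208
s_2 = 304
t_2 = 113
a_3 = 79
b_3 = 270
s_4 = 51
t_4 = 161
a_5 = 150
b_5 = 78
c_5 = 65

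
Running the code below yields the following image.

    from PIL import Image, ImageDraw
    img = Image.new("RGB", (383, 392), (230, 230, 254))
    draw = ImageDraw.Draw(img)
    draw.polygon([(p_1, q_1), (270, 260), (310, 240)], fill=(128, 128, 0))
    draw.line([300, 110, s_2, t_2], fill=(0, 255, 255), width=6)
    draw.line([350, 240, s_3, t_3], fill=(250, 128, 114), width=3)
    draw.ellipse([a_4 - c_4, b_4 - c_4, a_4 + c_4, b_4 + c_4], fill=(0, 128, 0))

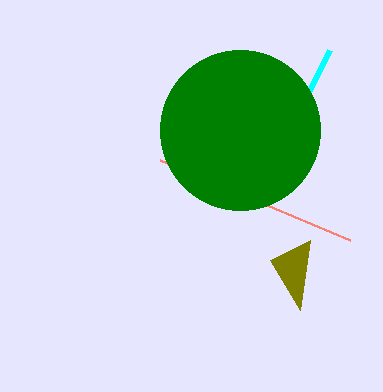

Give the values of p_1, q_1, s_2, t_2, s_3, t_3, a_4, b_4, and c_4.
p_1 = 300; q_1 = 310; s_2 = 330; t_2 = 50; s_3 = 160; t_3 = 160; a_4 = 240; b_4 = 130; c_4 = 80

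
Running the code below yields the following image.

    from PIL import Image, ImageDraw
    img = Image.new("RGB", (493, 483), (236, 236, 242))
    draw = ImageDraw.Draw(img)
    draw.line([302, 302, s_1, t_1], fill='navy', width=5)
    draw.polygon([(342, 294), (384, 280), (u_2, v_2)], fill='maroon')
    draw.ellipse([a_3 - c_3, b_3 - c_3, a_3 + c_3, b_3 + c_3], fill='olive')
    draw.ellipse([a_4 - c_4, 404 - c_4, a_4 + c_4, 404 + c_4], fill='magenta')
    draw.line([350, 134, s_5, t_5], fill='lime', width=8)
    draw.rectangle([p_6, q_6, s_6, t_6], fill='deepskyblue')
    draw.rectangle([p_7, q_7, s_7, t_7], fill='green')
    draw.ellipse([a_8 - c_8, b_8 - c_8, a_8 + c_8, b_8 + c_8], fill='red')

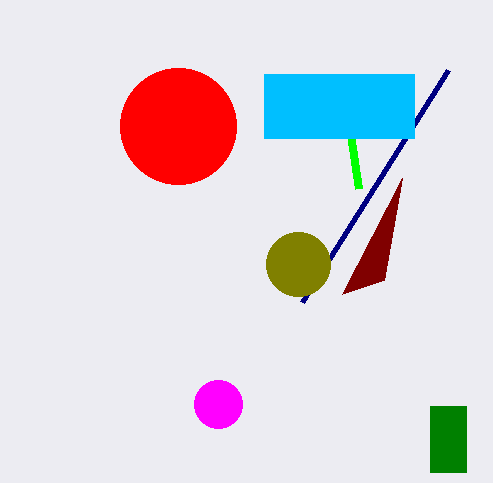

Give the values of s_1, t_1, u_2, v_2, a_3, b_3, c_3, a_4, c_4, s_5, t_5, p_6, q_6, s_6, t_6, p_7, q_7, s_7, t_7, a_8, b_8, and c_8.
s_1 = 448, t_1 = 70, u_2 = 402, v_2 = 178, a_3 = 298, b_3 = 264, c_3 = 32, a_4 = 218, c_4 = 24, s_5 = 358, t_5 = 188, p_6 = 264, q_6 = 74, s_6 = 414, t_6 = 138, p_7 = 430, q_7 = 406, s_7 = 466, t_7 = 472, a_8 = 178, b_8 = 126, c_8 = 58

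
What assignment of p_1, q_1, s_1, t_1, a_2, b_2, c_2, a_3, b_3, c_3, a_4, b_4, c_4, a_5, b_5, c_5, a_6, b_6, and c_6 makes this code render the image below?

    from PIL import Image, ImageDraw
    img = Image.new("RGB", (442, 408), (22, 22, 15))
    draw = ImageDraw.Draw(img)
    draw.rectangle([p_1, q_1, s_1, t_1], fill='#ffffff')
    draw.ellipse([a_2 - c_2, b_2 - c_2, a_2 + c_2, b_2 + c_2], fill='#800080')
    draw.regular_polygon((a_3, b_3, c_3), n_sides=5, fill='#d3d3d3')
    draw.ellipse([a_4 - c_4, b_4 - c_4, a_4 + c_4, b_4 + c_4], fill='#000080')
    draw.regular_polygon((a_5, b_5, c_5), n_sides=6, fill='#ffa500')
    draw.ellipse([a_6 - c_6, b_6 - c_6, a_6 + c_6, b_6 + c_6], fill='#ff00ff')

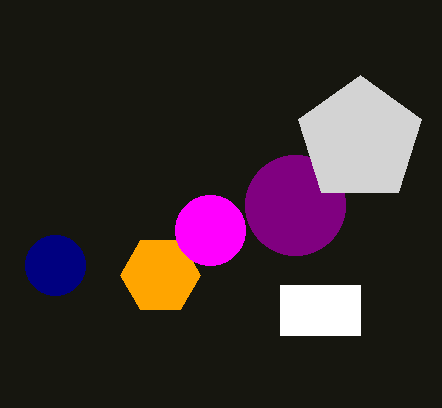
p_1 = 280, q_1 = 285, s_1 = 360, t_1 = 335, a_2 = 295, b_2 = 205, c_2 = 50, a_3 = 360, b_3 = 140, c_3 = 65, a_4 = 55, b_4 = 265, c_4 = 30, a_5 = 160, b_5 = 275, c_5 = 40, a_6 = 210, b_6 = 230, c_6 = 35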